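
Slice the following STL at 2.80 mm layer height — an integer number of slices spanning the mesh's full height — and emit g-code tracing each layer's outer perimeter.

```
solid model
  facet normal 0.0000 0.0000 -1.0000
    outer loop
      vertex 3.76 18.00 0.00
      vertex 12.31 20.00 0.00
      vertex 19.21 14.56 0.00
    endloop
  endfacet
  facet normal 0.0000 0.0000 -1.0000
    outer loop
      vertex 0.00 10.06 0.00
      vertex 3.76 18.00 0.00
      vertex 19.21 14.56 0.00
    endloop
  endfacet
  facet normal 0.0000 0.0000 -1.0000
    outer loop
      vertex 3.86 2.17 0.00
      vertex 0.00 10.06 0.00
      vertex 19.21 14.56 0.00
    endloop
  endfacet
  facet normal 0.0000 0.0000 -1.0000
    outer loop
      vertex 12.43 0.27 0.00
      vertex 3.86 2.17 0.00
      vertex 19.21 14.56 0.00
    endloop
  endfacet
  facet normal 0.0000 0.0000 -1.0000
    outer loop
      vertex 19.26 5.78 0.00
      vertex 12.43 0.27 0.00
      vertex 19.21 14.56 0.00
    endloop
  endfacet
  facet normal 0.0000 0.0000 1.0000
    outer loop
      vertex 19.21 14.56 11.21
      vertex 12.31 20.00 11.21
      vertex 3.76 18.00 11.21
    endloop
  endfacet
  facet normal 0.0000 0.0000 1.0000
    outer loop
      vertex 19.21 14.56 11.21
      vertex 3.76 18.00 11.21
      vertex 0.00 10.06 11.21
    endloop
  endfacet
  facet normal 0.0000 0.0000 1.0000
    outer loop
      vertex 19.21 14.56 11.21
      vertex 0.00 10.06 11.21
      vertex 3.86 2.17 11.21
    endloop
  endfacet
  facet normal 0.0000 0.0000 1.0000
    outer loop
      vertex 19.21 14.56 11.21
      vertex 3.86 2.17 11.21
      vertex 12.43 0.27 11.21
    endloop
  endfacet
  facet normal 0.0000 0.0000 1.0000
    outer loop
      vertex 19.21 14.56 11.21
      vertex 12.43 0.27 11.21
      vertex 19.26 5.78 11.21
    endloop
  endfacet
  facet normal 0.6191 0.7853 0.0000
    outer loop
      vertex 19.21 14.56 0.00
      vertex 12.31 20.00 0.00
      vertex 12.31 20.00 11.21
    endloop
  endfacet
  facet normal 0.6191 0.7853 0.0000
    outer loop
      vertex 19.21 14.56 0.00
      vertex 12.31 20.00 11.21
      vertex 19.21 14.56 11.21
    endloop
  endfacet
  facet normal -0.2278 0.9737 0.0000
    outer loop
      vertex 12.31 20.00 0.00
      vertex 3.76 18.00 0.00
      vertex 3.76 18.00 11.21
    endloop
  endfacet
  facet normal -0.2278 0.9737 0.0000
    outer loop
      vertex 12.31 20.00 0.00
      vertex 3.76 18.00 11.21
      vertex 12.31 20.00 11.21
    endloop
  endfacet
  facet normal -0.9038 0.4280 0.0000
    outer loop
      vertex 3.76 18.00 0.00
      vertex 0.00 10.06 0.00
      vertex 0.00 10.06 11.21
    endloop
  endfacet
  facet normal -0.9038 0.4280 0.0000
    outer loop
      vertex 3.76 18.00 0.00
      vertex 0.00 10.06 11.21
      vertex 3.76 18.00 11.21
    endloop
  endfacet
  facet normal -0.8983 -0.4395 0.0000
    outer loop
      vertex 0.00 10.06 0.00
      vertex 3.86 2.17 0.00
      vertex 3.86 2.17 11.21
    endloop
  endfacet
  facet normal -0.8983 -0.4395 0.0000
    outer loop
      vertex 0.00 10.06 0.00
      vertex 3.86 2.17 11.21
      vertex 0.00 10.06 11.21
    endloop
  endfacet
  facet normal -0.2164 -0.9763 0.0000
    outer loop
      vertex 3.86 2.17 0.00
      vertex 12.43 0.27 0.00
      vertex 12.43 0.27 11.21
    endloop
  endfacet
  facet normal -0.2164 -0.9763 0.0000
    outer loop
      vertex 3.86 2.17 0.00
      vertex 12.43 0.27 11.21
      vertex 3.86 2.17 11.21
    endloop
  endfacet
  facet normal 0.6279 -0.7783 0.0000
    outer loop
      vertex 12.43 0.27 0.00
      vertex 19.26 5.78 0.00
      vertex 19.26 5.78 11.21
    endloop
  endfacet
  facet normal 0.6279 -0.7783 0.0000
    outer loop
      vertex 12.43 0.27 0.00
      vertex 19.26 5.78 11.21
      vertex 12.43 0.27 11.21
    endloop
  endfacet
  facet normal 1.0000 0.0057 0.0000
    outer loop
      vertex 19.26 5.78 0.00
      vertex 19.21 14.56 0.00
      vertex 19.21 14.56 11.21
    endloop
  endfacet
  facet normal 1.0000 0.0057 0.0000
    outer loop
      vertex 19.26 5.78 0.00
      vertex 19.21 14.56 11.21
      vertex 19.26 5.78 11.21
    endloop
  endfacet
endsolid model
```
; perimeter-only toolpath
G21 ; units = mm
G90 ; absolute positioning
G28 ; home
; layer 1
G0 Z2.80
G0 X19.21 Y14.56
G1 X12.31 Y20.00
G1 X3.76 Y18.00
G1 X0.00 Y10.06
G1 X3.86 Y2.17
G1 X12.43 Y0.27
G1 X19.26 Y5.78
G1 X19.21 Y14.56
; layer 2
G0 Z5.61
G0 X19.21 Y14.56
G1 X12.31 Y20.00
G1 X3.76 Y18.00
G1 X0.00 Y10.06
G1 X3.86 Y2.17
G1 X12.43 Y0.27
G1 X19.26 Y5.78
G1 X19.21 Y14.56
; layer 3
G0 Z8.41
G0 X19.21 Y14.56
G1 X12.31 Y20.00
G1 X3.76 Y18.00
G1 X0.00 Y10.06
G1 X3.86 Y2.17
G1 X12.43 Y0.27
G1 X19.26 Y5.78
G1 X19.21 Y14.56
; layer 4
G0 Z11.21
G0 X19.21 Y14.56
G1 X12.31 Y20.00
G1 X3.76 Y18.00
G1 X0.00 Y10.06
G1 X3.86 Y2.17
G1 X12.43 Y0.27
G1 X19.26 Y5.78
G1 X19.21 Y14.56
M2 ; end

The solid is a regular 7-sided prism (a cylinder approximated with 7 flat sides), circumscribed radius ≈ 10.1 mm, height ≈ 11.2 mm. Slicing at Δz = 2.80 mm — 4 equal slices spanning the solid's height, so layer i sits at z = i·h/4 — gives 4 non-empty perimeters. Each is a 7-segment closed polygon; G0 lifts to the layer z and rapids to the start vertex, then G1 traces the edges.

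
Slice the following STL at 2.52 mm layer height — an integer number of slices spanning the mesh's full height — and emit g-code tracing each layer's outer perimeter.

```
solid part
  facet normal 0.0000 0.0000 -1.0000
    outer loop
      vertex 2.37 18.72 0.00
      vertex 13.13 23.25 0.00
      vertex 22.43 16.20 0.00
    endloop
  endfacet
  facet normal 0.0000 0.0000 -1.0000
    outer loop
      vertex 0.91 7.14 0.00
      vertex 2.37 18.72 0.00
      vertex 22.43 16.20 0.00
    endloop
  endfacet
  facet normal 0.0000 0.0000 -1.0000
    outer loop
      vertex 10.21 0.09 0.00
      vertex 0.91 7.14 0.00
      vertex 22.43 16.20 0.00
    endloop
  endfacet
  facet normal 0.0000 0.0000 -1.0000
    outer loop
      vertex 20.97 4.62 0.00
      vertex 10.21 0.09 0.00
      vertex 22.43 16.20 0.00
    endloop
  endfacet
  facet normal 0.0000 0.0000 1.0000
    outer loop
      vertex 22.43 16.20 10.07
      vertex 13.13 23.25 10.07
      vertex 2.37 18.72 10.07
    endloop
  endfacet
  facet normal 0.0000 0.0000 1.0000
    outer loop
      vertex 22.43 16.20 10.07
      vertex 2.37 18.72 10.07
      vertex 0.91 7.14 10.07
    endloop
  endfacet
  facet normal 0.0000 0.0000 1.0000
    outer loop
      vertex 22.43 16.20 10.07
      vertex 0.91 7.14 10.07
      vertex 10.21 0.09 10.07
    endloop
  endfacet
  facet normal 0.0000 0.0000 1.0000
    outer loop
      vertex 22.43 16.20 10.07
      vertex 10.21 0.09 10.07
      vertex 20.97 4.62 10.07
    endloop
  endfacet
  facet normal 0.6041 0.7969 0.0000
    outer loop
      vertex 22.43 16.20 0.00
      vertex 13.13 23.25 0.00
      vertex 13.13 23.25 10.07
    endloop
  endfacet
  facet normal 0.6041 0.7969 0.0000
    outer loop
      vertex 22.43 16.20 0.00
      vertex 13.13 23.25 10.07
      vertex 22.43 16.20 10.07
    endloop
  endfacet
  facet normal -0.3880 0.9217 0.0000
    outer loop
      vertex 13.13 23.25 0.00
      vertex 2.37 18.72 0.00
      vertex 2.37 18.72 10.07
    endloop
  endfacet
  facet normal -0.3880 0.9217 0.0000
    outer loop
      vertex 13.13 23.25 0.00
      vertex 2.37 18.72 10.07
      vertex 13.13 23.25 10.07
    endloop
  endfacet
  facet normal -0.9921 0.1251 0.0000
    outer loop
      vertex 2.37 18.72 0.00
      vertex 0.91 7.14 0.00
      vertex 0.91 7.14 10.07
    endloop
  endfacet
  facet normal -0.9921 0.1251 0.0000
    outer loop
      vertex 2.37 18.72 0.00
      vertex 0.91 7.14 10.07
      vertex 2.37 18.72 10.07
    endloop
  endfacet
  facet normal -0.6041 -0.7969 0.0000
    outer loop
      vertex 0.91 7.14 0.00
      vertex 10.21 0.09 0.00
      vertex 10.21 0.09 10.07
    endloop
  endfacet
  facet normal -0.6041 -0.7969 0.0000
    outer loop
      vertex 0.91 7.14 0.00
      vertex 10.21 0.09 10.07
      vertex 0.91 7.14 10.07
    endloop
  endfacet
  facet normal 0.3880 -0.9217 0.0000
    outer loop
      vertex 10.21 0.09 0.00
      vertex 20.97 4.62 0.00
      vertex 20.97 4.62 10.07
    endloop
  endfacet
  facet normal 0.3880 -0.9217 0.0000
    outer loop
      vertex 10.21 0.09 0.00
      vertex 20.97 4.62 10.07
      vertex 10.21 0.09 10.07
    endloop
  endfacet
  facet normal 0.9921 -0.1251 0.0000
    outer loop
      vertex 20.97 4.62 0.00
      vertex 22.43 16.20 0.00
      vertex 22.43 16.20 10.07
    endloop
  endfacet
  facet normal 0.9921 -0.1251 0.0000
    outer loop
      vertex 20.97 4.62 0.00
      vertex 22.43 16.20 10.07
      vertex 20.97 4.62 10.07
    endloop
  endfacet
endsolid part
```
; perimeter-only toolpath
G21 ; units = mm
G90 ; absolute positioning
G28 ; home
; layer 1
G0 Z2.52
G0 X22.43 Y16.20
G1 X13.13 Y23.25
G1 X2.37 Y18.72
G1 X0.91 Y7.14
G1 X10.21 Y0.09
G1 X20.97 Y4.62
G1 X22.43 Y16.20
; layer 2
G0 Z5.04
G0 X22.43 Y16.20
G1 X13.13 Y23.25
G1 X2.37 Y18.72
G1 X0.91 Y7.14
G1 X10.21 Y0.09
G1 X20.97 Y4.62
G1 X22.43 Y16.20
; layer 3
G0 Z7.55
G0 X22.43 Y16.20
G1 X13.13 Y23.25
G1 X2.37 Y18.72
G1 X0.91 Y7.14
G1 X10.21 Y0.09
G1 X20.97 Y4.62
G1 X22.43 Y16.20
; layer 4
G0 Z10.07
G0 X22.43 Y16.20
G1 X13.13 Y23.25
G1 X2.37 Y18.72
G1 X0.91 Y7.14
G1 X10.21 Y0.09
G1 X20.97 Y4.62
G1 X22.43 Y16.20
M2 ; end

The solid is a regular 6-sided prism (a cylinder approximated with 6 flat sides), circumscribed radius ≈ 11.7 mm, height ≈ 10.1 mm. Slicing at Δz = 2.52 mm — 4 equal slices spanning the solid's height, so layer i sits at z = i·h/4 — gives 4 non-empty perimeters. Each is a 6-segment closed polygon; G0 lifts to the layer z and rapids to the start vertex, then G1 traces the edges.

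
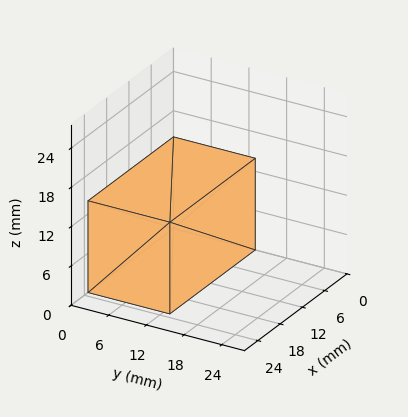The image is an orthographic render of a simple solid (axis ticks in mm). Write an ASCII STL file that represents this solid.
Reading the render: the shape is a rectangular box, roughly 23 × 13 mm footprint and 14 mm tall (dimensions read to the nearest mm from the axis ticks). For the STL, each face is triangulated and given an outward normal.

solid part
  facet normal 0.0000 0.0000 -1.0000
    outer loop
      vertex 23.000 13.000 0.000
      vertex 23.000 0.000 0.000
      vertex 0.000 0.000 0.000
    endloop
  endfacet
  facet normal 0.0000 0.0000 -1.0000
    outer loop
      vertex 0.000 13.000 0.000
      vertex 23.000 13.000 0.000
      vertex 0.000 0.000 0.000
    endloop
  endfacet
  facet normal 0.0000 0.0000 1.0000
    outer loop
      vertex 0.000 0.000 14.000
      vertex 23.000 0.000 14.000
      vertex 23.000 13.000 14.000
    endloop
  endfacet
  facet normal 0.0000 0.0000 1.0000
    outer loop
      vertex 0.000 0.000 14.000
      vertex 23.000 13.000 14.000
      vertex 0.000 13.000 14.000
    endloop
  endfacet
  facet normal 0.0000 -1.0000 0.0000
    outer loop
      vertex 0.000 0.000 0.000
      vertex 23.000 0.000 0.000
      vertex 23.000 0.000 14.000
    endloop
  endfacet
  facet normal 0.0000 -1.0000 0.0000
    outer loop
      vertex 0.000 0.000 0.000
      vertex 23.000 0.000 14.000
      vertex 0.000 0.000 14.000
    endloop
  endfacet
  facet normal 0.0000 1.0000 0.0000
    outer loop
      vertex 23.000 13.000 14.000
      vertex 23.000 13.000 0.000
      vertex 0.000 13.000 0.000
    endloop
  endfacet
  facet normal 0.0000 1.0000 0.0000
    outer loop
      vertex 0.000 13.000 14.000
      vertex 23.000 13.000 14.000
      vertex 0.000 13.000 0.000
    endloop
  endfacet
  facet normal -1.0000 0.0000 0.0000
    outer loop
      vertex 0.000 13.000 14.000
      vertex 0.000 13.000 0.000
      vertex 0.000 0.000 0.000
    endloop
  endfacet
  facet normal -1.0000 0.0000 0.0000
    outer loop
      vertex 0.000 0.000 14.000
      vertex 0.000 13.000 14.000
      vertex 0.000 0.000 0.000
    endloop
  endfacet
  facet normal 1.0000 0.0000 0.0000
    outer loop
      vertex 23.000 0.000 0.000
      vertex 23.000 13.000 0.000
      vertex 23.000 13.000 14.000
    endloop
  endfacet
  facet normal 1.0000 0.0000 0.0000
    outer loop
      vertex 23.000 0.000 0.000
      vertex 23.000 13.000 14.000
      vertex 23.000 0.000 14.000
    endloop
  endfacet
endsolid part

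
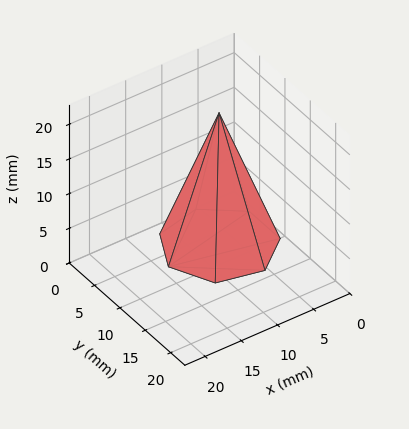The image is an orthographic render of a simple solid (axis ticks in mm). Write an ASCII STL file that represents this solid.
Reading the render: the shape is a regular 7-sided pyramid, base circumscribed radius ≈ 7 mm, apex at z ≈ 19 mm (dimensions read to the nearest mm from the axis ticks). For the STL, each face is triangulated and given an outward normal.

solid part
  facet normal 0.0000 0.0000 -1.0000
    outer loop
      vertex 5.44 13.82 0.00
      vertex 11.36 12.47 0.00
      vertex 14.00 7.00 0.00
    endloop
  endfacet
  facet normal 0.0000 0.0000 -1.0000
    outer loop
      vertex 0.69 10.04 0.00
      vertex 5.44 13.82 0.00
      vertex 14.00 7.00 0.00
    endloop
  endfacet
  facet normal 0.0000 0.0000 -1.0000
    outer loop
      vertex 0.69 3.96 0.00
      vertex 0.69 10.04 0.00
      vertex 14.00 7.00 0.00
    endloop
  endfacet
  facet normal 0.0000 0.0000 -1.0000
    outer loop
      vertex 5.44 0.18 0.00
      vertex 0.69 3.96 0.00
      vertex 14.00 7.00 0.00
    endloop
  endfacet
  facet normal 0.0000 0.0000 -1.0000
    outer loop
      vertex 11.36 1.53 0.00
      vertex 5.44 0.18 0.00
      vertex 14.00 7.00 0.00
    endloop
  endfacet
  facet normal 0.8548 0.4125 0.3149
    outer loop
      vertex 14.00 7.00 0.00
      vertex 11.36 12.47 0.00
      vertex 7.00 7.00 19.00
    endloop
  endfacet
  facet normal 0.2110 0.9254 0.3148
    outer loop
      vertex 11.36 12.47 0.00
      vertex 5.44 13.82 0.00
      vertex 7.00 7.00 19.00
    endloop
  endfacet
  facet normal -0.5910 0.7426 0.3151
    outer loop
      vertex 5.44 13.82 0.00
      vertex 0.69 10.04 0.00
      vertex 7.00 7.00 19.00
    endloop
  endfacet
  facet normal -0.9490 0.0000 0.3152
    outer loop
      vertex 0.69 10.04 0.00
      vertex 0.69 3.96 0.00
      vertex 7.00 7.00 19.00
    endloop
  endfacet
  facet normal -0.5910 -0.7426 0.3151
    outer loop
      vertex 0.69 3.96 0.00
      vertex 5.44 0.18 0.00
      vertex 7.00 7.00 19.00
    endloop
  endfacet
  facet normal 0.2110 -0.9254 0.3148
    outer loop
      vertex 5.44 0.18 0.00
      vertex 11.36 1.53 0.00
      vertex 7.00 7.00 19.00
    endloop
  endfacet
  facet normal 0.8548 -0.4125 0.3149
    outer loop
      vertex 11.36 1.53 0.00
      vertex 14.00 7.00 0.00
      vertex 7.00 7.00 19.00
    endloop
  endfacet
endsolid part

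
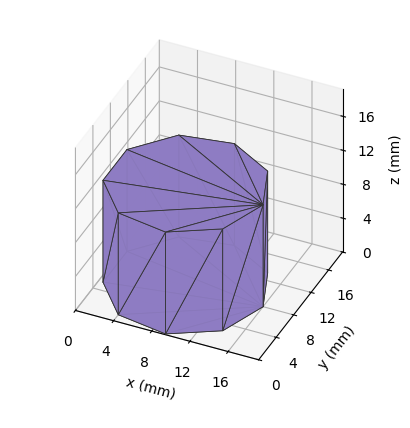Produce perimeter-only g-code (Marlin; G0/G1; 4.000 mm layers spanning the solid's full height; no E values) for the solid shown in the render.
Reading the render: the shape is a regular 9-sided prism (a cylinder approximated with 9 flat sides), circumscribed radius ≈ 8 mm, height ≈ 12 mm (dimensions read to the nearest mm from the axis ticks). For the g-code, the solid's height is divided into equal slices at the stated Δz and each level perimeter traced with G1 moves after a G0 lift.

; perimeter-only toolpath
G21 ; units = mm
G90 ; absolute positioning
G28 ; home
; layer 1
G0 Z4.000
G0 X16.000 Y8.000
G1 X14.128 Y13.142
G1 X9.389 Y15.878
G1 X4.000 Y14.928
G1 X0.482 Y10.736
G1 X0.482 Y5.264
G1 X4.000 Y1.072
G1 X9.389 Y0.122
G1 X14.128 Y2.858
G1 X16.000 Y8.000
; layer 2
G0 Z8.000
G0 X16.000 Y8.000
G1 X14.128 Y13.142
G1 X9.389 Y15.878
G1 X4.000 Y14.928
G1 X0.482 Y10.736
G1 X0.482 Y5.264
G1 X4.000 Y1.072
G1 X9.389 Y0.122
G1 X14.128 Y2.858
G1 X16.000 Y8.000
; layer 3
G0 Z12.000
G0 X16.000 Y8.000
G1 X14.128 Y13.142
G1 X9.389 Y15.878
G1 X4.000 Y14.928
G1 X0.482 Y10.736
G1 X0.482 Y5.264
G1 X4.000 Y1.072
G1 X9.389 Y0.122
G1 X14.128 Y2.858
G1 X16.000 Y8.000
M2 ; end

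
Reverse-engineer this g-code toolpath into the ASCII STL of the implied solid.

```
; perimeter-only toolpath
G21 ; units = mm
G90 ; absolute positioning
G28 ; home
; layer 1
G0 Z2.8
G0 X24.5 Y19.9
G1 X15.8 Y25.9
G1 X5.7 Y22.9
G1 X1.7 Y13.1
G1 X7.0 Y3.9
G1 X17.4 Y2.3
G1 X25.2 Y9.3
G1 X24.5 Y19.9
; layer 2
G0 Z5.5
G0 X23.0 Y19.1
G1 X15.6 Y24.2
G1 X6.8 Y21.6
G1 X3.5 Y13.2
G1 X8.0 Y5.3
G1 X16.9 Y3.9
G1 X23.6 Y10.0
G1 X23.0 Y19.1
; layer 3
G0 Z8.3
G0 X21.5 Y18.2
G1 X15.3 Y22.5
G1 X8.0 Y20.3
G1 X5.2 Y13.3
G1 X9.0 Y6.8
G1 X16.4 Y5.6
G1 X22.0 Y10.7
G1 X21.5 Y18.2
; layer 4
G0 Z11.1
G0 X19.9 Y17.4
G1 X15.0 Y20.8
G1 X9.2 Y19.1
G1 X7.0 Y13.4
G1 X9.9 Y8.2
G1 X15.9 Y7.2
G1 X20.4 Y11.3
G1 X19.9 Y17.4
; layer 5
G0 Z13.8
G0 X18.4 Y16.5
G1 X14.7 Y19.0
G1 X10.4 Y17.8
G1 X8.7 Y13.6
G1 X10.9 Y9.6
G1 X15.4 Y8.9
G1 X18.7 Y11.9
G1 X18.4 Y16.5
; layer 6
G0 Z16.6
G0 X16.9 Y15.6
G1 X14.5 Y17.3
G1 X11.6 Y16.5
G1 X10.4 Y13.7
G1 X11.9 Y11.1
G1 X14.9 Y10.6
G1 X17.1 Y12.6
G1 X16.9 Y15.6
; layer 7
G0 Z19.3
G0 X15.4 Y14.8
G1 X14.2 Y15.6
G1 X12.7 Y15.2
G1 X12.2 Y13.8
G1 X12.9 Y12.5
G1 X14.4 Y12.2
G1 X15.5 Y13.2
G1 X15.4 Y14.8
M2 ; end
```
solid part
  facet normal 0.0000 0.0000 -1.0000
    outer loop
      vertex 4.5 24.2 0.0
      vertex 16.1 27.6 0.0
      vertex 26.0 20.8 0.0
    endloop
  endfacet
  facet normal 0.0000 0.0000 -1.0000
    outer loop
      vertex 0.0 13.0 0.0
      vertex 4.5 24.2 0.0
      vertex 26.0 20.8 0.0
    endloop
  endfacet
  facet normal 0.0000 0.0000 -1.0000
    outer loop
      vertex 6.0 2.5 0.0
      vertex 0.0 13.0 0.0
      vertex 26.0 20.8 0.0
    endloop
  endfacet
  facet normal 0.0000 0.0000 -1.0000
    outer loop
      vertex 17.9 0.6 0.0
      vertex 6.0 2.5 0.0
      vertex 26.0 20.8 0.0
    endloop
  endfacet
  facet normal 0.0000 0.0000 -1.0000
    outer loop
      vertex 26.8 8.7 0.0
      vertex 17.9 0.6 0.0
      vertex 26.0 20.8 0.0
    endloop
  endfacet
  facet normal 0.4924 0.7169 0.4935
    outer loop
      vertex 26.0 20.8 0.0
      vertex 16.1 27.6 0.0
      vertex 13.9 13.9 22.1
    endloop
  endfacet
  facet normal -0.2447 0.8348 0.4932
    outer loop
      vertex 16.1 27.6 0.0
      vertex 4.5 24.2 0.0
      vertex 13.9 13.9 22.1
    endloop
  endfacet
  facet normal -0.8067 0.3241 0.4942
    outer loop
      vertex 4.5 24.2 0.0
      vertex 0.0 13.0 0.0
      vertex 13.9 13.9 22.1
    endloop
  endfacet
  facet normal -0.7555 -0.4317 0.4928
    outer loop
      vertex 0.0 13.0 0.0
      vertex 6.0 2.5 0.0
      vertex 13.9 13.9 22.1
    endloop
  endfacet
  facet normal -0.1372 -0.8595 0.4924
    outer loop
      vertex 6.0 2.5 0.0
      vertex 17.9 0.6 0.0
      vertex 13.9 13.9 22.1
    endloop
  endfacet
  facet normal 0.5855 -0.6434 0.4932
    outer loop
      vertex 17.9 0.6 0.0
      vertex 26.8 8.7 0.0
      vertex 13.9 13.9 22.1
    endloop
  endfacet
  facet normal 0.8680 0.0574 0.4932
    outer loop
      vertex 26.8 8.7 0.0
      vertex 26.0 20.8 0.0
      vertex 13.9 13.9 22.1
    endloop
  endfacet
endsolid part

The G0 Z moves step by Δz≈2.8 mm. The G1 loops shrink linearly with z, so the solid tapers from its base footprint up to z≈22.1. Closing with a flat bottom cap and the tapered top and triangulating gives 12 facets — a regular 7-sided pyramid, base circumscribed radius ≈ 13.9 mm, apex at z ≈ 22.1 mm.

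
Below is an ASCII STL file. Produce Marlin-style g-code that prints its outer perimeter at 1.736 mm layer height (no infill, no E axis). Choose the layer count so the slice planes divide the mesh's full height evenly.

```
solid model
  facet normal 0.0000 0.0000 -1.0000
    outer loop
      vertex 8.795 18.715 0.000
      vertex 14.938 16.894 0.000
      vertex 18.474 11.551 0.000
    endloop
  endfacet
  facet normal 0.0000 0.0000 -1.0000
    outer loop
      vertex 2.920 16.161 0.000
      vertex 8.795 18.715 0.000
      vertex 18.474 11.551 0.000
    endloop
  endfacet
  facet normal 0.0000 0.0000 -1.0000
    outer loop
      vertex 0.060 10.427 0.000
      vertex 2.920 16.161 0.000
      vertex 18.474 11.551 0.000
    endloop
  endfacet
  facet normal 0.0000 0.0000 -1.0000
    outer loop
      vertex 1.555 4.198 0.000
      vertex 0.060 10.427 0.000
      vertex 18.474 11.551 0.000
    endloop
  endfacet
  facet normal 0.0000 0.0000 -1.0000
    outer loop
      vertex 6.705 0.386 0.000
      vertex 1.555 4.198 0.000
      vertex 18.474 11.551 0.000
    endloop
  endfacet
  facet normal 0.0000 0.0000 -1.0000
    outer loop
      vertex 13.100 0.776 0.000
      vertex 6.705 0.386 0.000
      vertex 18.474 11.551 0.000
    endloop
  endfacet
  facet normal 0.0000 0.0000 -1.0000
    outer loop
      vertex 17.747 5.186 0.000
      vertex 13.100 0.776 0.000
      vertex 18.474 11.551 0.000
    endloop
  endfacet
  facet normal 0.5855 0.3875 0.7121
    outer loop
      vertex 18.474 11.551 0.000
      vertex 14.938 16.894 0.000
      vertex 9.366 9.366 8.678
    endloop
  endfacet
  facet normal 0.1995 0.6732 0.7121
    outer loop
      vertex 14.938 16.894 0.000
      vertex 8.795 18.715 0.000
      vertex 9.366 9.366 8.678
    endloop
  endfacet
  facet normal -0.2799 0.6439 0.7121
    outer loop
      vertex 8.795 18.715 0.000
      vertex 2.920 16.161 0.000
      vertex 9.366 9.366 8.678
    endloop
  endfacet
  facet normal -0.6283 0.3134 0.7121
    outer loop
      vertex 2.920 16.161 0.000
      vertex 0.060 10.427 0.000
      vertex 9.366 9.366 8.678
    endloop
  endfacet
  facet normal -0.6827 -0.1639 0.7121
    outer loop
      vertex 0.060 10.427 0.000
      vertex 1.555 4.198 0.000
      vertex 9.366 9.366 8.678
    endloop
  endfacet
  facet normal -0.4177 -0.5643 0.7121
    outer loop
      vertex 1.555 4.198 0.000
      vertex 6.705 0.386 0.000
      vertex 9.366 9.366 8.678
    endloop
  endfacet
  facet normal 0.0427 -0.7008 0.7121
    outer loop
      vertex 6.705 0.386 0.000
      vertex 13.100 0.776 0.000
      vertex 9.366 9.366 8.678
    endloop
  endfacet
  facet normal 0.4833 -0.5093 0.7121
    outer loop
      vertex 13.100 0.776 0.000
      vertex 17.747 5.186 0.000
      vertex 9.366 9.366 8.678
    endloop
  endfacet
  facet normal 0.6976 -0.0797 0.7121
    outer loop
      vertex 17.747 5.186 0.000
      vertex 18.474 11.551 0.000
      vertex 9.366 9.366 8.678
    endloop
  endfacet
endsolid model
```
; perimeter-only toolpath
G21 ; units = mm
G90 ; absolute positioning
G28 ; home
; layer 1
G0 Z1.736
G0 X16.652 Y11.114
G1 X13.824 Y15.388
G1 X8.909 Y16.845
G1 X4.209 Y14.802
G1 X1.921 Y10.215
G1 X3.117 Y5.232
G1 X7.237 Y2.182
G1 X12.353 Y2.494
G1 X16.071 Y6.022
G1 X16.652 Y11.114
; layer 2
G0 Z3.471
G0 X14.831 Y10.677
G1 X12.709 Y13.883
G1 X9.023 Y14.975
G1 X5.498 Y13.443
G1 X3.782 Y10.003
G1 X4.679 Y6.265
G1 X7.769 Y3.978
G1 X11.606 Y4.212
G1 X14.395 Y6.858
G1 X14.831 Y10.677
; layer 3
G0 Z5.207
G0 X13.009 Y10.240
G1 X11.595 Y12.377
G1 X9.138 Y13.106
G1 X6.788 Y12.084
G1 X5.644 Y9.790
G1 X6.242 Y7.299
G1 X8.302 Y5.774
G1 X10.860 Y5.930
G1 X12.718 Y7.694
G1 X13.009 Y10.240
; layer 4
G0 Z6.942
G0 X11.188 Y9.803
G1 X10.480 Y10.872
G1 X9.252 Y11.236
G1 X8.077 Y10.725
G1 X7.505 Y9.578
G1 X7.804 Y8.332
G1 X8.834 Y7.570
G1 X10.113 Y7.648
G1 X11.042 Y8.530
G1 X11.188 Y9.803
M2 ; end

The solid is a regular 9-sided pyramid, base circumscribed radius ≈ 9.37 mm, apex at z ≈ 8.68 mm. Slicing at Δz = 1.736 mm — 5 equal slices spanning the solid's height, so layer i sits at z = i·h/5 — gives 4 non-empty perimeters. Each is a 9-segment closed polygon; G0 lifts to the layer z and rapids to the start vertex, then G1 traces the edges. The cross-section shrinks linearly with z (the slice at the apex is degenerate and omitted).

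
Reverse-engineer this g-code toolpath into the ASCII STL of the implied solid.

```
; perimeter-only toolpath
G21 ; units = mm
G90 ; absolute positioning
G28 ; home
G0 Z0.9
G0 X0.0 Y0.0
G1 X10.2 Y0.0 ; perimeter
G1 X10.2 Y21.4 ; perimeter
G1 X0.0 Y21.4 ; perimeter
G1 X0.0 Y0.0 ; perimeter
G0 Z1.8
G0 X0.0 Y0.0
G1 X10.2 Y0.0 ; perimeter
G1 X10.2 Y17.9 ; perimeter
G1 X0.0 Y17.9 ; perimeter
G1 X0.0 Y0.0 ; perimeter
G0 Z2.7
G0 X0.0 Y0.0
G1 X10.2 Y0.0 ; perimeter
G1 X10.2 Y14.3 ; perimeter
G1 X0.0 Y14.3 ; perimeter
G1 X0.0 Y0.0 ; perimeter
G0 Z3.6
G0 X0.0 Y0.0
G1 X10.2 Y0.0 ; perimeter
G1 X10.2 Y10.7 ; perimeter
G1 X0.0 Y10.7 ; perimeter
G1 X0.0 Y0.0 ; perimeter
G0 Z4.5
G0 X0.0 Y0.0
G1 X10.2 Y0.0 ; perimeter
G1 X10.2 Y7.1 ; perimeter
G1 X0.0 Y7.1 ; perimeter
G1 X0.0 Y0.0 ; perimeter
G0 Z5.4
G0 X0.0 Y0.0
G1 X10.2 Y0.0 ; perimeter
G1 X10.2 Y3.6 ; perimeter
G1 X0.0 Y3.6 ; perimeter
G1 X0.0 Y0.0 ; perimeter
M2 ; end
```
solid part
  facet normal 0.0000 0.0000 -1.0000
    outer loop
      vertex 10.2 25.0 0.0
      vertex 10.2 0.0 0.0
      vertex 0.0 0.0 0.0
    endloop
  endfacet
  facet normal 0.0000 0.0000 -1.0000
    outer loop
      vertex 0.0 25.0 0.0
      vertex 10.2 25.0 0.0
      vertex 0.0 0.0 0.0
    endloop
  endfacet
  facet normal 0.0000 -1.0000 0.0000
    outer loop
      vertex 0.0 0.0 0.0
      vertex 10.2 0.0 0.0
      vertex 10.2 0.0 6.3
    endloop
  endfacet
  facet normal 0.0000 -1.0000 0.0000
    outer loop
      vertex 0.0 0.0 0.0
      vertex 10.2 0.0 6.3
      vertex 0.0 0.0 6.3
    endloop
  endfacet
  facet normal 0.0000 0.2444 0.9697
    outer loop
      vertex 0.0 0.0 6.3
      vertex 10.2 0.0 6.3
      vertex 10.2 25.0 0.0
    endloop
  endfacet
  facet normal 0.0000 0.2444 0.9697
    outer loop
      vertex 0.0 0.0 6.3
      vertex 10.2 25.0 0.0
      vertex 0.0 25.0 0.0
    endloop
  endfacet
  facet normal -1.0000 0.0000 0.0000
    outer loop
      vertex 0.0 0.0 6.3
      vertex 0.0 25.0 0.0
      vertex 0.0 0.0 0.0
    endloop
  endfacet
  facet normal 1.0000 0.0000 0.0000
    outer loop
      vertex 10.2 0.0 0.0
      vertex 10.2 25.0 0.0
      vertex 10.2 0.0 6.3
    endloop
  endfacet
endsolid part

The G0 Z moves step by Δz≈0.9 mm. The G1 loops shrink linearly with z, so the solid tapers from its base footprint up to z≈6.3. Closing with a flat bottom cap and the tapered top and triangulating gives 8 facets — a wedge (ramp): 10.2 × 25 mm base, rising to 6.3 mm along the y=0 edge and sloping linearly to z=0 at y=25.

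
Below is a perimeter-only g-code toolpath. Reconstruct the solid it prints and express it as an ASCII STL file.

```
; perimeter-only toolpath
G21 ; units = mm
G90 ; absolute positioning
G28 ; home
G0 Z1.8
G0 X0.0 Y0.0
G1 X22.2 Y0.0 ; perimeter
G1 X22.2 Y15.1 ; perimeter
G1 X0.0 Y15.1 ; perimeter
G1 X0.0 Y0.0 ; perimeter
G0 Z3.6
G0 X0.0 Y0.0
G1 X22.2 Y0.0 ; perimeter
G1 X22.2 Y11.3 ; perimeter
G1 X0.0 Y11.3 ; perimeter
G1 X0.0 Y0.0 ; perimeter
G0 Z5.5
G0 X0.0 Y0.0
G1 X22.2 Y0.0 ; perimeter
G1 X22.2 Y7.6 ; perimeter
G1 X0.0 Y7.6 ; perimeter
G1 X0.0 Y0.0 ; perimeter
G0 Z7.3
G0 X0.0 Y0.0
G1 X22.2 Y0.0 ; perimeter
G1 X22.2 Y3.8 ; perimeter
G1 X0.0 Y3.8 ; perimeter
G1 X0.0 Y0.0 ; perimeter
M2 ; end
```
solid part
  facet normal 0.0000 0.0000 -1.0000
    outer loop
      vertex 22.2 18.9 0.0
      vertex 22.2 0.0 0.0
      vertex 0.0 0.0 0.0
    endloop
  endfacet
  facet normal 0.0000 0.0000 -1.0000
    outer loop
      vertex 0.0 18.9 0.0
      vertex 22.2 18.9 0.0
      vertex 0.0 0.0 0.0
    endloop
  endfacet
  facet normal 0.0000 -1.0000 0.0000
    outer loop
      vertex 0.0 0.0 0.0
      vertex 22.2 0.0 0.0
      vertex 22.2 0.0 9.1
    endloop
  endfacet
  facet normal 0.0000 -1.0000 0.0000
    outer loop
      vertex 0.0 0.0 0.0
      vertex 22.2 0.0 9.1
      vertex 0.0 0.0 9.1
    endloop
  endfacet
  facet normal 0.0000 0.4338 0.9010
    outer loop
      vertex 0.0 0.0 9.1
      vertex 22.2 0.0 9.1
      vertex 22.2 18.9 0.0
    endloop
  endfacet
  facet normal 0.0000 0.4338 0.9010
    outer loop
      vertex 0.0 0.0 9.1
      vertex 22.2 18.9 0.0
      vertex 0.0 18.9 0.0
    endloop
  endfacet
  facet normal -1.0000 0.0000 0.0000
    outer loop
      vertex 0.0 0.0 9.1
      vertex 0.0 18.9 0.0
      vertex 0.0 0.0 0.0
    endloop
  endfacet
  facet normal 1.0000 0.0000 0.0000
    outer loop
      vertex 22.2 0.0 0.0
      vertex 22.2 18.9 0.0
      vertex 22.2 0.0 9.1
    endloop
  endfacet
endsolid part

The G0 Z moves step by Δz≈1.8 mm. The G1 loops shrink linearly with z, so the solid tapers from its base footprint up to z≈9.1. Closing with a flat bottom cap and the tapered top and triangulating gives 8 facets — a wedge (ramp): 22.2 × 18.9 mm base, rising to 9.1 mm along the y=0 edge and sloping linearly to z=0 at y=18.9.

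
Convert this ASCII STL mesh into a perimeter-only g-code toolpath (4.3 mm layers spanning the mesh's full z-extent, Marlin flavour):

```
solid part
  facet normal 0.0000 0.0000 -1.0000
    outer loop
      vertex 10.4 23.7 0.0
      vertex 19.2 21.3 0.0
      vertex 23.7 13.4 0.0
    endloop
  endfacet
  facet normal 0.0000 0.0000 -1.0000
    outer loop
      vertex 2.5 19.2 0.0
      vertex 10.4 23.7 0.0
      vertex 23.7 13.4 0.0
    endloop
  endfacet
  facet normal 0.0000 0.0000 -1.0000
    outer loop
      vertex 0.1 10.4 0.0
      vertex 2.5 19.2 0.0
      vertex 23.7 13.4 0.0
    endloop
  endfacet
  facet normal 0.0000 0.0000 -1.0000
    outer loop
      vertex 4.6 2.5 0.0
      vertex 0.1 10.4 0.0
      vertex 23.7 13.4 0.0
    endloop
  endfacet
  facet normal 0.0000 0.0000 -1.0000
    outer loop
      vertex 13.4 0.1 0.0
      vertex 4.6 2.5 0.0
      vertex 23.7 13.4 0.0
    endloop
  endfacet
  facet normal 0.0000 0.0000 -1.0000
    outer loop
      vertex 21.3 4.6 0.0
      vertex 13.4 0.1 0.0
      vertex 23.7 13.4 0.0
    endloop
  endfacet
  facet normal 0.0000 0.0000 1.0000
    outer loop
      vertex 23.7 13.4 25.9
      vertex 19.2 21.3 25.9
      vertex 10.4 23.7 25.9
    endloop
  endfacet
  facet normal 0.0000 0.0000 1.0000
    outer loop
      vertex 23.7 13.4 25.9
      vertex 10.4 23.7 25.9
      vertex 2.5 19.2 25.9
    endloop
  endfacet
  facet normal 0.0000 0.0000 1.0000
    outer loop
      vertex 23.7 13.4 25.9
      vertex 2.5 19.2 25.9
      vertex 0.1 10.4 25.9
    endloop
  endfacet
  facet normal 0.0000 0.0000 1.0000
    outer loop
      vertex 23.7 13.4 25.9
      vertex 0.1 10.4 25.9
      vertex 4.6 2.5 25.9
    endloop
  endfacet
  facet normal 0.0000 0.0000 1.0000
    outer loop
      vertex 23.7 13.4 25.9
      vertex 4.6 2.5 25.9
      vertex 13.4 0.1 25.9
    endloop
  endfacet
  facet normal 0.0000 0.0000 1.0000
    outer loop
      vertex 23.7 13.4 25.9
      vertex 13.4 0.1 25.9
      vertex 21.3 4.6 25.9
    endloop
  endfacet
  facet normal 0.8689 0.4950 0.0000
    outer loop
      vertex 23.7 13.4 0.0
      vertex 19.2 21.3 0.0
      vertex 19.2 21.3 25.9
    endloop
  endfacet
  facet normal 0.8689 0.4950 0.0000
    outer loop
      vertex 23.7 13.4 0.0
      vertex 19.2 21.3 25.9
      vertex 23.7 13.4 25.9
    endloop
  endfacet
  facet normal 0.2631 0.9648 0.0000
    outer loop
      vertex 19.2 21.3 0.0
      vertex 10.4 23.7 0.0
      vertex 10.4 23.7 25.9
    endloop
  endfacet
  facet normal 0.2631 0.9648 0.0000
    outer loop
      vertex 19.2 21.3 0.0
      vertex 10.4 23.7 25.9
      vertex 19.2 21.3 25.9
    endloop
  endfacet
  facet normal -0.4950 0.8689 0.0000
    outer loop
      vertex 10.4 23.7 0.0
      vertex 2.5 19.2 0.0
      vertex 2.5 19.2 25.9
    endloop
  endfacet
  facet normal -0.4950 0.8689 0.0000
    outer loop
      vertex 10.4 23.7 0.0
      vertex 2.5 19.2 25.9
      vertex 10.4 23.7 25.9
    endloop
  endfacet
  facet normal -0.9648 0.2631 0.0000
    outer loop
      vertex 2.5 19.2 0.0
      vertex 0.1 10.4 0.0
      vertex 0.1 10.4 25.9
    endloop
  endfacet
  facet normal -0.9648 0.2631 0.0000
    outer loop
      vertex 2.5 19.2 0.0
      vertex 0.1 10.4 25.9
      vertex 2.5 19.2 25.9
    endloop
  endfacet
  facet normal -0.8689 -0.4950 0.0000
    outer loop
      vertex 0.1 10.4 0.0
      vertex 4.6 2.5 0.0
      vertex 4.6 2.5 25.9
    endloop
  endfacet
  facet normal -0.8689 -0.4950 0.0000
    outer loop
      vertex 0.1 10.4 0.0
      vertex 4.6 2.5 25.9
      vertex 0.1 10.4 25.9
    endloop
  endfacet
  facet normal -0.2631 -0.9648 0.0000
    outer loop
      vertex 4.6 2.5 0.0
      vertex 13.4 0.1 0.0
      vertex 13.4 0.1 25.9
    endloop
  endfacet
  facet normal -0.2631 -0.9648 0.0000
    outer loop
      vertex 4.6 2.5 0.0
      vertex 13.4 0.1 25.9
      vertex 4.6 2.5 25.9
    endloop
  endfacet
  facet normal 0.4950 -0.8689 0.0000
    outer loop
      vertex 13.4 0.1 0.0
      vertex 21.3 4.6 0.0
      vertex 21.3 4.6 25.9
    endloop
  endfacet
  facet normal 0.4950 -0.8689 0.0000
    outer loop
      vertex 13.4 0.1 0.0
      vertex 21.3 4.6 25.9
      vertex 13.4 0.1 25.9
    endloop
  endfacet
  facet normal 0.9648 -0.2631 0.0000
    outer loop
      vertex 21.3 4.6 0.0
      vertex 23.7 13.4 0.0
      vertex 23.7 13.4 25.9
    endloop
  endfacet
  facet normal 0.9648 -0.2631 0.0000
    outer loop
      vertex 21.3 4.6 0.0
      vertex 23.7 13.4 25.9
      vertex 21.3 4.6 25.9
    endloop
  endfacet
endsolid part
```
; perimeter-only toolpath
G21 ; units = mm
G90 ; absolute positioning
G28 ; home
; layer 1
G0 Z4.3
G0 X23.7 Y13.4
G1 X19.2 Y21.3
G1 X10.4 Y23.7
G1 X2.5 Y19.2
G1 X0.1 Y10.4
G1 X4.6 Y2.5
G1 X13.4 Y0.1
G1 X21.3 Y4.6
G1 X23.7 Y13.4
; layer 2
G0 Z8.6
G0 X23.7 Y13.4
G1 X19.2 Y21.3
G1 X10.4 Y23.7
G1 X2.5 Y19.2
G1 X0.1 Y10.4
G1 X4.6 Y2.5
G1 X13.4 Y0.1
G1 X21.3 Y4.6
G1 X23.7 Y13.4
; layer 3
G0 Z12.9
G0 X23.7 Y13.4
G1 X19.2 Y21.3
G1 X10.4 Y23.7
G1 X2.5 Y19.2
G1 X0.1 Y10.4
G1 X4.6 Y2.5
G1 X13.4 Y0.1
G1 X21.3 Y4.6
G1 X23.7 Y13.4
; layer 4
G0 Z17.3
G0 X23.7 Y13.4
G1 X19.2 Y21.3
G1 X10.4 Y23.7
G1 X2.5 Y19.2
G1 X0.1 Y10.4
G1 X4.6 Y2.5
G1 X13.4 Y0.1
G1 X21.3 Y4.6
G1 X23.7 Y13.4
; layer 5
G0 Z21.6
G0 X23.7 Y13.4
G1 X19.2 Y21.3
G1 X10.4 Y23.7
G1 X2.5 Y19.2
G1 X0.1 Y10.4
G1 X4.6 Y2.5
G1 X13.4 Y0.1
G1 X21.3 Y4.6
G1 X23.7 Y13.4
; layer 6
G0 Z25.9
G0 X23.7 Y13.4
G1 X19.2 Y21.3
G1 X10.4 Y23.7
G1 X2.5 Y19.2
G1 X0.1 Y10.4
G1 X4.6 Y2.5
G1 X13.4 Y0.1
G1 X21.3 Y4.6
G1 X23.7 Y13.4
M2 ; end

The solid is a regular 8-sided prism (a cylinder approximated with 8 flat sides), circumscribed radius ≈ 11.9 mm, height ≈ 25.9 mm. Slicing at Δz = 4.3 mm — 6 equal slices spanning the solid's height, so layer i sits at z = i·h/6 — gives 6 non-empty perimeters. Each is a 8-segment closed polygon; G0 lifts to the layer z and rapids to the start vertex, then G1 traces the edges.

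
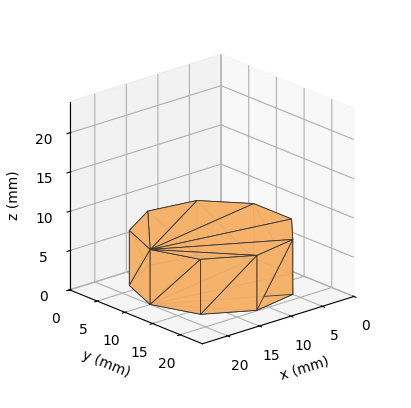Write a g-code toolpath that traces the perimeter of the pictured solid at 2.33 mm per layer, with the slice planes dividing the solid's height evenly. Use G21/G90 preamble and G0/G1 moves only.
Reading the render: the shape is a regular 9-sided prism (a cylinder approximated with 9 flat sides), circumscribed radius ≈ 10 mm, height ≈ 7 mm (dimensions read to the nearest mm from the axis ticks). For the g-code, the solid's height is divided into equal slices at the stated Δz and each level perimeter traced with G1 moves after a G0 lift.

; perimeter-only toolpath
G21 ; units = mm
G90 ; absolute positioning
G28 ; home
; layer 1
G0 Z2.33
G0 X20.00 Y10.00
G1 X17.66 Y16.43
G1 X11.74 Y19.85
G1 X5.00 Y18.66
G1 X0.60 Y13.42
G1 X0.60 Y6.58
G1 X5.00 Y1.34
G1 X11.74 Y0.15
G1 X17.66 Y3.57
G1 X20.00 Y10.00
; layer 2
G0 Z4.67
G0 X20.00 Y10.00
G1 X17.66 Y16.43
G1 X11.74 Y19.85
G1 X5.00 Y18.66
G1 X0.60 Y13.42
G1 X0.60 Y6.58
G1 X5.00 Y1.34
G1 X11.74 Y0.15
G1 X17.66 Y3.57
G1 X20.00 Y10.00
; layer 3
G0 Z7.00
G0 X20.00 Y10.00
G1 X17.66 Y16.43
G1 X11.74 Y19.85
G1 X5.00 Y18.66
G1 X0.60 Y13.42
G1 X0.60 Y6.58
G1 X5.00 Y1.34
G1 X11.74 Y0.15
G1 X17.66 Y3.57
G1 X20.00 Y10.00
M2 ; end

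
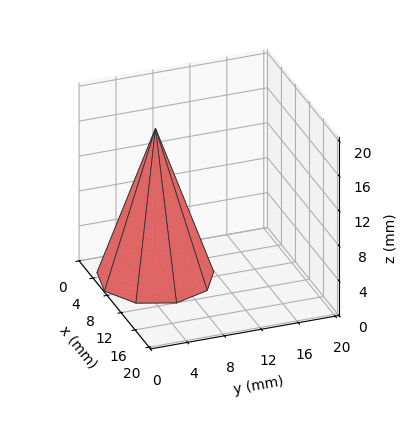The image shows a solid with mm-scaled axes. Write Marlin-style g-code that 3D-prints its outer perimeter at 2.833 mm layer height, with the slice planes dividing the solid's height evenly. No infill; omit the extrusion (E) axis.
Reading the render: the shape is a regular 9-sided pyramid, base circumscribed radius ≈ 6 mm, apex at z ≈ 17 mm (dimensions read to the nearest mm from the axis ticks). For the g-code, the solid's height is divided into equal slices at the stated Δz and each level perimeter traced with G1 moves after a G0 lift.

; perimeter-only toolpath
G21 ; units = mm
G90 ; absolute positioning
G28 ; home
; layer 1
G0 Z2.833
G0 X11.000 Y6.000
G1 X9.830 Y9.214
G1 X6.868 Y10.924
G1 X3.500 Y10.330
G1 X1.302 Y7.710
G1 X1.302 Y4.290
G1 X3.500 Y1.670
G1 X6.868 Y1.076
G1 X9.830 Y2.786
G1 X11.000 Y6.000
; layer 2
G0 Z5.667
G0 X10.000 Y6.000
G1 X9.064 Y8.571
G1 X6.695 Y9.939
G1 X4.000 Y9.464
G1 X2.241 Y7.368
G1 X2.241 Y4.632
G1 X4.000 Y2.536
G1 X6.695 Y2.061
G1 X9.064 Y3.429
G1 X10.000 Y6.000
; layer 3
G0 Z8.500
G0 X9.000 Y6.000
G1 X8.298 Y7.928
G1 X6.521 Y8.954
G1 X4.500 Y8.598
G1 X3.181 Y7.026
G1 X3.181 Y4.974
G1 X4.500 Y3.402
G1 X6.521 Y3.046
G1 X8.298 Y4.072
G1 X9.000 Y6.000
; layer 4
G0 Z11.333
G0 X8.000 Y6.000
G1 X7.532 Y7.286
G1 X6.347 Y7.970
G1 X5.000 Y7.732
G1 X4.121 Y6.684
G1 X4.121 Y5.316
G1 X5.000 Y4.268
G1 X6.347 Y4.030
G1 X7.532 Y4.714
G1 X8.000 Y6.000
; layer 5
G0 Z14.167
G0 X7.000 Y6.000
G1 X6.766 Y6.643
G1 X6.174 Y6.985
G1 X5.500 Y6.866
G1 X5.060 Y6.342
G1 X5.060 Y5.658
G1 X5.500 Y5.134
G1 X6.174 Y5.015
G1 X6.766 Y5.357
G1 X7.000 Y6.000
M2 ; end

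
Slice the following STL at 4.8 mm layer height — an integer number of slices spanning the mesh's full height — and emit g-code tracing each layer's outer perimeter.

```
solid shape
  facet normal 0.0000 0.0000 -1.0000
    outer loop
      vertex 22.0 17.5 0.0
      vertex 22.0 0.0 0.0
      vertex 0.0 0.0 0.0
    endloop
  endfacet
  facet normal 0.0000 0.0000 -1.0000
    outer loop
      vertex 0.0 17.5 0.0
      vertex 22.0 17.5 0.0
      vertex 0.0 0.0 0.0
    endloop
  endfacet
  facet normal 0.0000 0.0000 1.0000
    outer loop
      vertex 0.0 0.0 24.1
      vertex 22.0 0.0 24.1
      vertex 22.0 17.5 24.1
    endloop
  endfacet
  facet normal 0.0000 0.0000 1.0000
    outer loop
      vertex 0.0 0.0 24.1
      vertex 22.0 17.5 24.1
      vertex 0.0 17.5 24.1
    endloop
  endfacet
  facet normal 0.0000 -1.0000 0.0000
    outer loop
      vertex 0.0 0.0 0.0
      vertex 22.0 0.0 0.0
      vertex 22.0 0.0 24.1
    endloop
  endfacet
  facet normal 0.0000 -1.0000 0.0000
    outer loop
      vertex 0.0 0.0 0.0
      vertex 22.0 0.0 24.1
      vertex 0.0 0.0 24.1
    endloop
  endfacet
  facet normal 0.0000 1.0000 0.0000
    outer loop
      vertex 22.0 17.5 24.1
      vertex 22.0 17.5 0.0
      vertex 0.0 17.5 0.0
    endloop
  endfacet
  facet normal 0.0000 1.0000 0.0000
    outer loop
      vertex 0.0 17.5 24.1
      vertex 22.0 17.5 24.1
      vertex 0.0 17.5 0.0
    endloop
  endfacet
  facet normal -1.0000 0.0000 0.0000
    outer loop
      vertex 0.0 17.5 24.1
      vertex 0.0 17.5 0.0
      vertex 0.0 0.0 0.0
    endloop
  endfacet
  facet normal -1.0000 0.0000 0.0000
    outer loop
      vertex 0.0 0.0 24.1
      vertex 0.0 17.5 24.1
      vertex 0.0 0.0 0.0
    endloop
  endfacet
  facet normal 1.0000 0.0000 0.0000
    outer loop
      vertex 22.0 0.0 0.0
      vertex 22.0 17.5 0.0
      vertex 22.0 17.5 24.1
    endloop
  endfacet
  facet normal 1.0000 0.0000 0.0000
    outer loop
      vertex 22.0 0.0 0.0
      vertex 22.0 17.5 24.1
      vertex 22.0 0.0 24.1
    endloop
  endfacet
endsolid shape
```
; perimeter-only toolpath
G21 ; units = mm
G90 ; absolute positioning
G28 ; home
; layer 1
G0 Z4.8
G0 X0.0 Y0.0
G1 X22.0 Y0.0
G1 X22.0 Y17.5
G1 X0.0 Y17.5
G1 X0.0 Y0.0
; layer 2
G0 Z9.6
G0 X0.0 Y0.0
G1 X22.0 Y0.0
G1 X22.0 Y17.5
G1 X0.0 Y17.5
G1 X0.0 Y0.0
; layer 3
G0 Z14.5
G0 X0.0 Y0.0
G1 X22.0 Y0.0
G1 X22.0 Y17.5
G1 X0.0 Y17.5
G1 X0.0 Y0.0
; layer 4
G0 Z19.3
G0 X0.0 Y0.0
G1 X22.0 Y0.0
G1 X22.0 Y17.5
G1 X0.0 Y17.5
G1 X0.0 Y0.0
; layer 5
G0 Z24.1
G0 X0.0 Y0.0
G1 X22.0 Y0.0
G1 X22.0 Y17.5
G1 X0.0 Y17.5
G1 X0.0 Y0.0
M2 ; end

The solid is a rectangular box, roughly 22 × 17.5 mm footprint and 24.1 mm tall. Slicing at Δz = 4.8 mm — 5 equal slices spanning the solid's height, so layer i sits at z = i·h/5 — gives 5 non-empty perimeters. Each is a 4-segment closed polygon; G0 lifts to the layer z and rapids to the start vertex, then G1 traces the edges.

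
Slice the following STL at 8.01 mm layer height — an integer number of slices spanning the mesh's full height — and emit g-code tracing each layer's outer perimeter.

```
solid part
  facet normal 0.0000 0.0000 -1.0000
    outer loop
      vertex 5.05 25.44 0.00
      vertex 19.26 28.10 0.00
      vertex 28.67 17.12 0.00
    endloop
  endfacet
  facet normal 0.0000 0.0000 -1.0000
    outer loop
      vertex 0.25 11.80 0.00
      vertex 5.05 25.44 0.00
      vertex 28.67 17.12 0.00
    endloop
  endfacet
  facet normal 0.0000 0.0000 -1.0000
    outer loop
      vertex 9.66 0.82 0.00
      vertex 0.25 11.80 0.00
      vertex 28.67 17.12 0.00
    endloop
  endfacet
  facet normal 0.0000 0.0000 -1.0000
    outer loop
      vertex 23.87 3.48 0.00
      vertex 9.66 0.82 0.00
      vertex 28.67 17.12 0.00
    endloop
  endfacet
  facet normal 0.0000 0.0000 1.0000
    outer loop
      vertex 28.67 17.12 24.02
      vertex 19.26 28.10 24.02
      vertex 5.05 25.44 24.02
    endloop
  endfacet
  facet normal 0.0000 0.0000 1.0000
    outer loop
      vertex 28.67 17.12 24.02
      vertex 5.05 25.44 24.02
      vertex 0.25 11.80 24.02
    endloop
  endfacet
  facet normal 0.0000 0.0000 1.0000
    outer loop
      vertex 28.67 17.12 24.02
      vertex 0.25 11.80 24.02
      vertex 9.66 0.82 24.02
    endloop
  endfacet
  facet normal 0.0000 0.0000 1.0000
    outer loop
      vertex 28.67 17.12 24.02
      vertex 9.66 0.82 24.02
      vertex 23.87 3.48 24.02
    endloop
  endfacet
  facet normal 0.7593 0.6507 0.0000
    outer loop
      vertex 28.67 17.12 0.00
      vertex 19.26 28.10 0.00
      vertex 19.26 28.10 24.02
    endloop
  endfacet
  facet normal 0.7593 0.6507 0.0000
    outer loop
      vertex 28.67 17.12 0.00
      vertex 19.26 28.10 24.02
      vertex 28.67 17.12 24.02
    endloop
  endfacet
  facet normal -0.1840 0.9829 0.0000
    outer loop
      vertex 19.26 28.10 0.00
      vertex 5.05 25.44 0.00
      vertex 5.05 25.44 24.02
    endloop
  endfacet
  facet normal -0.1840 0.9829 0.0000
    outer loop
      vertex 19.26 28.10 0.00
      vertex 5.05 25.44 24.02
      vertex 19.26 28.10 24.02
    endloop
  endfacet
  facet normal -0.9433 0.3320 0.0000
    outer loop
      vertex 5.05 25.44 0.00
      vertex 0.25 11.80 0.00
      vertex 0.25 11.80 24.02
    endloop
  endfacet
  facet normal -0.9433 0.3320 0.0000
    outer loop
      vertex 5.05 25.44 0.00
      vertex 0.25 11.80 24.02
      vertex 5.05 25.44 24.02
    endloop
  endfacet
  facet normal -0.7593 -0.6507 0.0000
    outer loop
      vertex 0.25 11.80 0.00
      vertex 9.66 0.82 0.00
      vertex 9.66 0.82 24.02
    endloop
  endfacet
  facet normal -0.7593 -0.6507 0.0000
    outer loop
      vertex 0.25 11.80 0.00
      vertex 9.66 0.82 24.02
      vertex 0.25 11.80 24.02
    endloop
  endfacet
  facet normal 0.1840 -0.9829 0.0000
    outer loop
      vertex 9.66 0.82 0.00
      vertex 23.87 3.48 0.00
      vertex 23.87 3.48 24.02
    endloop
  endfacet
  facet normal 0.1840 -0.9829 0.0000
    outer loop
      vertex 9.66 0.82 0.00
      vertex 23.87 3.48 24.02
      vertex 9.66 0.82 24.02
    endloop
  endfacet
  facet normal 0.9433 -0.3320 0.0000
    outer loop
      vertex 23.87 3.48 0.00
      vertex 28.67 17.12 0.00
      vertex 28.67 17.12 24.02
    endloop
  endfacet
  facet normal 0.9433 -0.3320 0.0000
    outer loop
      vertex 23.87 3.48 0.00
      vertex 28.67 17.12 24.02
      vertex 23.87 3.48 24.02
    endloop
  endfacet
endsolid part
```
; perimeter-only toolpath
G21 ; units = mm
G90 ; absolute positioning
G28 ; home
; layer 1
G0 Z8.01
G0 X28.67 Y17.12
G1 X19.26 Y28.10
G1 X5.05 Y25.44
G1 X0.25 Y11.80
G1 X9.66 Y0.82
G1 X23.87 Y3.48
G1 X28.67 Y17.12
; layer 2
G0 Z16.01
G0 X28.67 Y17.12
G1 X19.26 Y28.10
G1 X5.05 Y25.44
G1 X0.25 Y11.80
G1 X9.66 Y0.82
G1 X23.87 Y3.48
G1 X28.67 Y17.12
; layer 3
G0 Z24.02
G0 X28.67 Y17.12
G1 X19.26 Y28.10
G1 X5.05 Y25.44
G1 X0.25 Y11.80
G1 X9.66 Y0.82
G1 X23.87 Y3.48
G1 X28.67 Y17.12
M2 ; end

The solid is a regular 6-sided prism (a cylinder approximated with 6 flat sides), circumscribed radius ≈ 14.5 mm, height ≈ 24 mm. Slicing at Δz = 8.01 mm — 3 equal slices spanning the solid's height, so layer i sits at z = i·h/3 — gives 3 non-empty perimeters. Each is a 6-segment closed polygon; G0 lifts to the layer z and rapids to the start vertex, then G1 traces the edges.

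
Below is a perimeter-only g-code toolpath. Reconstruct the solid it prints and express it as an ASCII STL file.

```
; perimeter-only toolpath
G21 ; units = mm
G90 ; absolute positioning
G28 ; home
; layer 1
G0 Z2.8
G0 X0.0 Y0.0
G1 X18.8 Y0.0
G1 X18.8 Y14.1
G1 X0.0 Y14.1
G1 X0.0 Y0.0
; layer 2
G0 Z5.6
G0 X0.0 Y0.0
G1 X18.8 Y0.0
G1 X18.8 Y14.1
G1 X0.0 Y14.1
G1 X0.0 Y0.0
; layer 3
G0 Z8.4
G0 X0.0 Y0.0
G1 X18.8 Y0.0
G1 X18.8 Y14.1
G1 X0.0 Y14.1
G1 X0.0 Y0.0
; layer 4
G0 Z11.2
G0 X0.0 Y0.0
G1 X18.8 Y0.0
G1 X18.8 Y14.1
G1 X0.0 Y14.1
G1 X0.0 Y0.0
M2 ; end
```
solid part
  facet normal 0.0000 0.0000 -1.0000
    outer loop
      vertex 18.8 14.1 0.0
      vertex 18.8 0.0 0.0
      vertex 0.0 0.0 0.0
    endloop
  endfacet
  facet normal 0.0000 0.0000 -1.0000
    outer loop
      vertex 0.0 14.1 0.0
      vertex 18.8 14.1 0.0
      vertex 0.0 0.0 0.0
    endloop
  endfacet
  facet normal 0.0000 0.0000 1.0000
    outer loop
      vertex 0.0 0.0 11.2
      vertex 18.8 0.0 11.2
      vertex 18.8 14.1 11.2
    endloop
  endfacet
  facet normal 0.0000 0.0000 1.0000
    outer loop
      vertex 0.0 0.0 11.2
      vertex 18.8 14.1 11.2
      vertex 0.0 14.1 11.2
    endloop
  endfacet
  facet normal 0.0000 -1.0000 0.0000
    outer loop
      vertex 0.0 0.0 0.0
      vertex 18.8 0.0 0.0
      vertex 18.8 0.0 11.2
    endloop
  endfacet
  facet normal 0.0000 -1.0000 0.0000
    outer loop
      vertex 0.0 0.0 0.0
      vertex 18.8 0.0 11.2
      vertex 0.0 0.0 11.2
    endloop
  endfacet
  facet normal 0.0000 1.0000 0.0000
    outer loop
      vertex 18.8 14.1 11.2
      vertex 18.8 14.1 0.0
      vertex 0.0 14.1 0.0
    endloop
  endfacet
  facet normal 0.0000 1.0000 0.0000
    outer loop
      vertex 0.0 14.1 11.2
      vertex 18.8 14.1 11.2
      vertex 0.0 14.1 0.0
    endloop
  endfacet
  facet normal -1.0000 0.0000 0.0000
    outer loop
      vertex 0.0 14.1 11.2
      vertex 0.0 14.1 0.0
      vertex 0.0 0.0 0.0
    endloop
  endfacet
  facet normal -1.0000 0.0000 0.0000
    outer loop
      vertex 0.0 0.0 11.2
      vertex 0.0 14.1 11.2
      vertex 0.0 0.0 0.0
    endloop
  endfacet
  facet normal 1.0000 0.0000 0.0000
    outer loop
      vertex 18.8 0.0 0.0
      vertex 18.8 14.1 0.0
      vertex 18.8 14.1 11.2
    endloop
  endfacet
  facet normal 1.0000 0.0000 0.0000
    outer loop
      vertex 18.8 0.0 0.0
      vertex 18.8 14.1 11.2
      vertex 18.8 0.0 11.2
    endloop
  endfacet
endsolid part

The G0 Z moves step by Δz≈2.8 mm. Every layer's G1 loop is the same polygon, so the solid is a straight extrusion of it from z=0 to z≈11.2. Closing with flat bottom and top caps and triangulating gives 12 facets — a rectangular box, roughly 18.8 × 14.1 mm footprint and 11.2 mm tall.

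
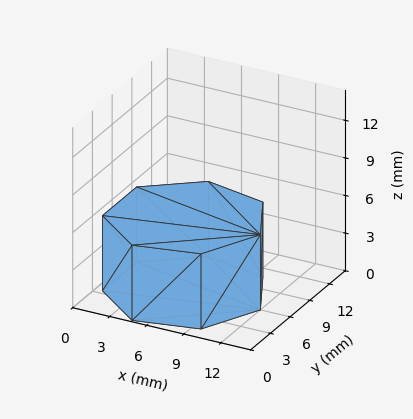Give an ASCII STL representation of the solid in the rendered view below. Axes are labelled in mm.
Reading the render: the shape is a regular 7-sided prism (a cylinder approximated with 7 flat sides), circumscribed radius ≈ 6 mm, height ≈ 6 mm (dimensions read to the nearest mm from the axis ticks). For the STL, each face is triangulated and given an outward normal.

solid part
  facet normal 0.0000 0.0000 -1.0000
    outer loop
      vertex 4.7 11.8 0.0
      vertex 9.7 10.7 0.0
      vertex 12.0 6.0 0.0
    endloop
  endfacet
  facet normal 0.0000 0.0000 -1.0000
    outer loop
      vertex 0.6 8.6 0.0
      vertex 4.7 11.8 0.0
      vertex 12.0 6.0 0.0
    endloop
  endfacet
  facet normal 0.0000 0.0000 -1.0000
    outer loop
      vertex 0.6 3.4 0.0
      vertex 0.6 8.6 0.0
      vertex 12.0 6.0 0.0
    endloop
  endfacet
  facet normal 0.0000 0.0000 -1.0000
    outer loop
      vertex 4.7 0.2 0.0
      vertex 0.6 3.4 0.0
      vertex 12.0 6.0 0.0
    endloop
  endfacet
  facet normal 0.0000 0.0000 -1.0000
    outer loop
      vertex 9.7 1.3 0.0
      vertex 4.7 0.2 0.0
      vertex 12.0 6.0 0.0
    endloop
  endfacet
  facet normal 0.0000 0.0000 1.0000
    outer loop
      vertex 12.0 6.0 6.0
      vertex 9.7 10.7 6.0
      vertex 4.7 11.8 6.0
    endloop
  endfacet
  facet normal 0.0000 0.0000 1.0000
    outer loop
      vertex 12.0 6.0 6.0
      vertex 4.7 11.8 6.0
      vertex 0.6 8.6 6.0
    endloop
  endfacet
  facet normal 0.0000 0.0000 1.0000
    outer loop
      vertex 12.0 6.0 6.0
      vertex 0.6 8.6 6.0
      vertex 0.6 3.4 6.0
    endloop
  endfacet
  facet normal 0.0000 0.0000 1.0000
    outer loop
      vertex 12.0 6.0 6.0
      vertex 0.6 3.4 6.0
      vertex 4.7 0.2 6.0
    endloop
  endfacet
  facet normal 0.0000 0.0000 1.0000
    outer loop
      vertex 12.0 6.0 6.0
      vertex 4.7 0.2 6.0
      vertex 9.7 1.3 6.0
    endloop
  endfacet
  facet normal 0.8982 0.4396 0.0000
    outer loop
      vertex 12.0 6.0 0.0
      vertex 9.7 10.7 0.0
      vertex 9.7 10.7 6.0
    endloop
  endfacet
  facet normal 0.8982 0.4396 0.0000
    outer loop
      vertex 12.0 6.0 0.0
      vertex 9.7 10.7 6.0
      vertex 12.0 6.0 6.0
    endloop
  endfacet
  facet normal 0.2149 0.9766 0.0000
    outer loop
      vertex 9.7 10.7 0.0
      vertex 4.7 11.8 0.0
      vertex 4.7 11.8 6.0
    endloop
  endfacet
  facet normal 0.2149 0.9766 0.0000
    outer loop
      vertex 9.7 10.7 0.0
      vertex 4.7 11.8 6.0
      vertex 9.7 10.7 6.0
    endloop
  endfacet
  facet normal -0.6153 0.7883 0.0000
    outer loop
      vertex 4.7 11.8 0.0
      vertex 0.6 8.6 0.0
      vertex 0.6 8.6 6.0
    endloop
  endfacet
  facet normal -0.6153 0.7883 0.0000
    outer loop
      vertex 4.7 11.8 0.0
      vertex 0.6 8.6 6.0
      vertex 4.7 11.8 6.0
    endloop
  endfacet
  facet normal -1.0000 0.0000 0.0000
    outer loop
      vertex 0.6 8.6 0.0
      vertex 0.6 3.4 0.0
      vertex 0.6 3.4 6.0
    endloop
  endfacet
  facet normal -1.0000 0.0000 0.0000
    outer loop
      vertex 0.6 8.6 0.0
      vertex 0.6 3.4 6.0
      vertex 0.6 8.6 6.0
    endloop
  endfacet
  facet normal -0.6153 -0.7883 0.0000
    outer loop
      vertex 0.6 3.4 0.0
      vertex 4.7 0.2 0.0
      vertex 4.7 0.2 6.0
    endloop
  endfacet
  facet normal -0.6153 -0.7883 0.0000
    outer loop
      vertex 0.6 3.4 0.0
      vertex 4.7 0.2 6.0
      vertex 0.6 3.4 6.0
    endloop
  endfacet
  facet normal 0.2149 -0.9766 0.0000
    outer loop
      vertex 4.7 0.2 0.0
      vertex 9.7 1.3 0.0
      vertex 9.7 1.3 6.0
    endloop
  endfacet
  facet normal 0.2149 -0.9766 0.0000
    outer loop
      vertex 4.7 0.2 0.0
      vertex 9.7 1.3 6.0
      vertex 4.7 0.2 6.0
    endloop
  endfacet
  facet normal 0.8982 -0.4396 0.0000
    outer loop
      vertex 9.7 1.3 0.0
      vertex 12.0 6.0 0.0
      vertex 12.0 6.0 6.0
    endloop
  endfacet
  facet normal 0.8982 -0.4396 0.0000
    outer loop
      vertex 9.7 1.3 0.0
      vertex 12.0 6.0 6.0
      vertex 9.7 1.3 6.0
    endloop
  endfacet
endsolid part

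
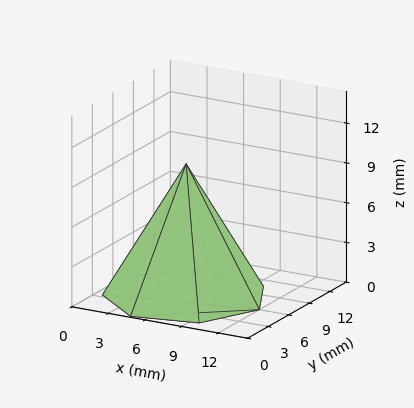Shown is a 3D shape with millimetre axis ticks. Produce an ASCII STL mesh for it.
Reading the render: the shape is a regular 7-sided pyramid, base circumscribed radius ≈ 6 mm, apex at z ≈ 10 mm (dimensions read to the nearest mm from the axis ticks). For the STL, each face is triangulated and given an outward normal.

solid part
  facet normal 0.0000 0.0000 -1.0000
    outer loop
      vertex 4.7 11.8 0.0
      vertex 9.7 10.7 0.0
      vertex 12.0 6.0 0.0
    endloop
  endfacet
  facet normal 0.0000 0.0000 -1.0000
    outer loop
      vertex 0.6 8.6 0.0
      vertex 4.7 11.8 0.0
      vertex 12.0 6.0 0.0
    endloop
  endfacet
  facet normal 0.0000 0.0000 -1.0000
    outer loop
      vertex 0.6 3.4 0.0
      vertex 0.6 8.6 0.0
      vertex 12.0 6.0 0.0
    endloop
  endfacet
  facet normal 0.0000 0.0000 -1.0000
    outer loop
      vertex 4.7 0.2 0.0
      vertex 0.6 3.4 0.0
      vertex 12.0 6.0 0.0
    endloop
  endfacet
  facet normal 0.0000 0.0000 -1.0000
    outer loop
      vertex 9.7 1.3 0.0
      vertex 4.7 0.2 0.0
      vertex 12.0 6.0 0.0
    endloop
  endfacet
  facet normal 0.7907 0.3869 0.4744
    outer loop
      vertex 12.0 6.0 0.0
      vertex 9.7 10.7 0.0
      vertex 6.0 6.0 10.0
    endloop
  endfacet
  facet normal 0.1892 0.8599 0.4741
    outer loop
      vertex 9.7 10.7 0.0
      vertex 4.7 11.8 0.0
      vertex 6.0 6.0 10.0
    endloop
  endfacet
  facet normal -0.5420 0.6945 0.4732
    outer loop
      vertex 4.7 11.8 0.0
      vertex 0.6 8.6 0.0
      vertex 6.0 6.0 10.0
    endloop
  endfacet
  facet normal -0.8799 0.0000 0.4751
    outer loop
      vertex 0.6 8.6 0.0
      vertex 0.6 3.4 0.0
      vertex 6.0 6.0 10.0
    endloop
  endfacet
  facet normal -0.5420 -0.6945 0.4732
    outer loop
      vertex 0.6 3.4 0.0
      vertex 4.7 0.2 0.0
      vertex 6.0 6.0 10.0
    endloop
  endfacet
  facet normal 0.1892 -0.8599 0.4741
    outer loop
      vertex 4.7 0.2 0.0
      vertex 9.7 1.3 0.0
      vertex 6.0 6.0 10.0
    endloop
  endfacet
  facet normal 0.7907 -0.3869 0.4744
    outer loop
      vertex 9.7 1.3 0.0
      vertex 12.0 6.0 0.0
      vertex 6.0 6.0 10.0
    endloop
  endfacet
endsolid part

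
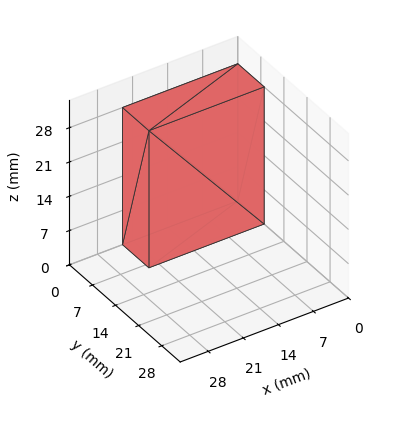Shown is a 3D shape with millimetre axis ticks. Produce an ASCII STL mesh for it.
Reading the render: the shape is a rectangular box, roughly 23 × 8 mm footprint and 28 mm tall (dimensions read to the nearest mm from the axis ticks). For the STL, each face is triangulated and given an outward normal.

solid part
  facet normal 0.0000 0.0000 -1.0000
    outer loop
      vertex 23.0 8.0 0.0
      vertex 23.0 0.0 0.0
      vertex 0.0 0.0 0.0
    endloop
  endfacet
  facet normal 0.0000 0.0000 -1.0000
    outer loop
      vertex 0.0 8.0 0.0
      vertex 23.0 8.0 0.0
      vertex 0.0 0.0 0.0
    endloop
  endfacet
  facet normal 0.0000 0.0000 1.0000
    outer loop
      vertex 0.0 0.0 28.0
      vertex 23.0 0.0 28.0
      vertex 23.0 8.0 28.0
    endloop
  endfacet
  facet normal 0.0000 0.0000 1.0000
    outer loop
      vertex 0.0 0.0 28.0
      vertex 23.0 8.0 28.0
      vertex 0.0 8.0 28.0
    endloop
  endfacet
  facet normal 0.0000 -1.0000 0.0000
    outer loop
      vertex 0.0 0.0 0.0
      vertex 23.0 0.0 0.0
      vertex 23.0 0.0 28.0
    endloop
  endfacet
  facet normal 0.0000 -1.0000 0.0000
    outer loop
      vertex 0.0 0.0 0.0
      vertex 23.0 0.0 28.0
      vertex 0.0 0.0 28.0
    endloop
  endfacet
  facet normal 0.0000 1.0000 0.0000
    outer loop
      vertex 23.0 8.0 28.0
      vertex 23.0 8.0 0.0
      vertex 0.0 8.0 0.0
    endloop
  endfacet
  facet normal 0.0000 1.0000 0.0000
    outer loop
      vertex 0.0 8.0 28.0
      vertex 23.0 8.0 28.0
      vertex 0.0 8.0 0.0
    endloop
  endfacet
  facet normal -1.0000 0.0000 0.0000
    outer loop
      vertex 0.0 8.0 28.0
      vertex 0.0 8.0 0.0
      vertex 0.0 0.0 0.0
    endloop
  endfacet
  facet normal -1.0000 0.0000 0.0000
    outer loop
      vertex 0.0 0.0 28.0
      vertex 0.0 8.0 28.0
      vertex 0.0 0.0 0.0
    endloop
  endfacet
  facet normal 1.0000 0.0000 0.0000
    outer loop
      vertex 23.0 0.0 0.0
      vertex 23.0 8.0 0.0
      vertex 23.0 8.0 28.0
    endloop
  endfacet
  facet normal 1.0000 0.0000 0.0000
    outer loop
      vertex 23.0 0.0 0.0
      vertex 23.0 8.0 28.0
      vertex 23.0 0.0 28.0
    endloop
  endfacet
endsolid part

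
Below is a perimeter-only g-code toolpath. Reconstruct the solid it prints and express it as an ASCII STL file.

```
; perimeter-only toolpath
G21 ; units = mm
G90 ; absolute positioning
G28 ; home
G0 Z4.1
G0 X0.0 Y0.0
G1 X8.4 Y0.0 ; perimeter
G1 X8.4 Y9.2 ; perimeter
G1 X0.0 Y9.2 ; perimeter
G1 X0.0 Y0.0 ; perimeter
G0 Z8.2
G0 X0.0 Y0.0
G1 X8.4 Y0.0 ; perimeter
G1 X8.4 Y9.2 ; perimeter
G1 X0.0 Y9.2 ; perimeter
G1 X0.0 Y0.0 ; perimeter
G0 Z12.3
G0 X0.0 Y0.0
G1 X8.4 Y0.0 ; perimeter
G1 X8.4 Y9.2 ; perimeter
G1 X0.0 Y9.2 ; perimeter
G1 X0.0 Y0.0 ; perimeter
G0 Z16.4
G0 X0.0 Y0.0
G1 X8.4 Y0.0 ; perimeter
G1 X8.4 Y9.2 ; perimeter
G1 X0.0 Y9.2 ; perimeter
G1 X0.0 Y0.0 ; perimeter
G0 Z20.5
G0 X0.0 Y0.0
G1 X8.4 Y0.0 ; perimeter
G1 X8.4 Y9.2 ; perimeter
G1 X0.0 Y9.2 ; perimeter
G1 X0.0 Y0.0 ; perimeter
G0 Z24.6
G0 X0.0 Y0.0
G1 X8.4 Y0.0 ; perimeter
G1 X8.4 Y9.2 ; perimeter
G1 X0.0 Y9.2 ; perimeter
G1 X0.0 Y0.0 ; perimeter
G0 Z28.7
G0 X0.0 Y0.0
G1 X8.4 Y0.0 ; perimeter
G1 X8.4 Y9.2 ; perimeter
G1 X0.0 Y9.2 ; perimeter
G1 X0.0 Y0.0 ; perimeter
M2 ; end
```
solid part
  facet normal 0.0000 0.0000 -1.0000
    outer loop
      vertex 8.4 9.2 0.0
      vertex 8.4 0.0 0.0
      vertex 0.0 0.0 0.0
    endloop
  endfacet
  facet normal 0.0000 0.0000 -1.0000
    outer loop
      vertex 0.0 9.2 0.0
      vertex 8.4 9.2 0.0
      vertex 0.0 0.0 0.0
    endloop
  endfacet
  facet normal 0.0000 0.0000 1.0000
    outer loop
      vertex 0.0 0.0 28.7
      vertex 8.4 0.0 28.7
      vertex 8.4 9.2 28.7
    endloop
  endfacet
  facet normal 0.0000 0.0000 1.0000
    outer loop
      vertex 0.0 0.0 28.7
      vertex 8.4 9.2 28.7
      vertex 0.0 9.2 28.7
    endloop
  endfacet
  facet normal 0.0000 -1.0000 0.0000
    outer loop
      vertex 0.0 0.0 0.0
      vertex 8.4 0.0 0.0
      vertex 8.4 0.0 28.7
    endloop
  endfacet
  facet normal 0.0000 -1.0000 0.0000
    outer loop
      vertex 0.0 0.0 0.0
      vertex 8.4 0.0 28.7
      vertex 0.0 0.0 28.7
    endloop
  endfacet
  facet normal 0.0000 1.0000 0.0000
    outer loop
      vertex 8.4 9.2 28.7
      vertex 8.4 9.2 0.0
      vertex 0.0 9.2 0.0
    endloop
  endfacet
  facet normal 0.0000 1.0000 0.0000
    outer loop
      vertex 0.0 9.2 28.7
      vertex 8.4 9.2 28.7
      vertex 0.0 9.2 0.0
    endloop
  endfacet
  facet normal -1.0000 0.0000 0.0000
    outer loop
      vertex 0.0 9.2 28.7
      vertex 0.0 9.2 0.0
      vertex 0.0 0.0 0.0
    endloop
  endfacet
  facet normal -1.0000 0.0000 0.0000
    outer loop
      vertex 0.0 0.0 28.7
      vertex 0.0 9.2 28.7
      vertex 0.0 0.0 0.0
    endloop
  endfacet
  facet normal 1.0000 0.0000 0.0000
    outer loop
      vertex 8.4 0.0 0.0
      vertex 8.4 9.2 0.0
      vertex 8.4 9.2 28.7
    endloop
  endfacet
  facet normal 1.0000 0.0000 0.0000
    outer loop
      vertex 8.4 0.0 0.0
      vertex 8.4 9.2 28.7
      vertex 8.4 0.0 28.7
    endloop
  endfacet
endsolid part

The G0 Z moves step by Δz≈4.1 mm. Every layer's G1 loop is the same polygon, so the solid is a straight extrusion of it from z=0 to z≈28.7. Closing with flat bottom and top caps and triangulating gives 12 facets — a rectangular box, roughly 8.4 × 9.2 mm footprint and 28.7 mm tall.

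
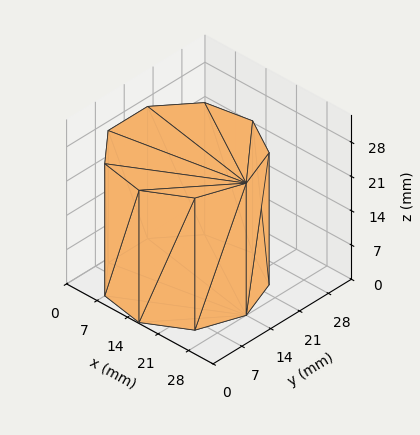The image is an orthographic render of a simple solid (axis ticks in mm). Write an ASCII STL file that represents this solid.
Reading the render: the shape is a regular 9-sided prism (a cylinder approximated with 9 flat sides), circumscribed radius ≈ 14 mm, height ≈ 27 mm (dimensions read to the nearest mm from the axis ticks). For the STL, each face is triangulated and given an outward normal.

solid part
  facet normal 0.0000 0.0000 -1.0000
    outer loop
      vertex 16.431 27.787 0.000
      vertex 24.725 22.999 0.000
      vertex 28.000 14.000 0.000
    endloop
  endfacet
  facet normal 0.0000 0.0000 -1.0000
    outer loop
      vertex 7.000 26.124 0.000
      vertex 16.431 27.787 0.000
      vertex 28.000 14.000 0.000
    endloop
  endfacet
  facet normal 0.0000 0.0000 -1.0000
    outer loop
      vertex 0.844 18.788 0.000
      vertex 7.000 26.124 0.000
      vertex 28.000 14.000 0.000
    endloop
  endfacet
  facet normal 0.0000 0.0000 -1.0000
    outer loop
      vertex 0.844 9.212 0.000
      vertex 0.844 18.788 0.000
      vertex 28.000 14.000 0.000
    endloop
  endfacet
  facet normal 0.0000 0.0000 -1.0000
    outer loop
      vertex 7.000 1.876 0.000
      vertex 0.844 9.212 0.000
      vertex 28.000 14.000 0.000
    endloop
  endfacet
  facet normal 0.0000 0.0000 -1.0000
    outer loop
      vertex 16.431 0.213 0.000
      vertex 7.000 1.876 0.000
      vertex 28.000 14.000 0.000
    endloop
  endfacet
  facet normal 0.0000 0.0000 -1.0000
    outer loop
      vertex 24.725 5.001 0.000
      vertex 16.431 0.213 0.000
      vertex 28.000 14.000 0.000
    endloop
  endfacet
  facet normal 0.0000 0.0000 1.0000
    outer loop
      vertex 28.000 14.000 27.000
      vertex 24.725 22.999 27.000
      vertex 16.431 27.787 27.000
    endloop
  endfacet
  facet normal 0.0000 0.0000 1.0000
    outer loop
      vertex 28.000 14.000 27.000
      vertex 16.431 27.787 27.000
      vertex 7.000 26.124 27.000
    endloop
  endfacet
  facet normal 0.0000 0.0000 1.0000
    outer loop
      vertex 28.000 14.000 27.000
      vertex 7.000 26.124 27.000
      vertex 0.844 18.788 27.000
    endloop
  endfacet
  facet normal 0.0000 0.0000 1.0000
    outer loop
      vertex 28.000 14.000 27.000
      vertex 0.844 18.788 27.000
      vertex 0.844 9.212 27.000
    endloop
  endfacet
  facet normal 0.0000 0.0000 1.0000
    outer loop
      vertex 28.000 14.000 27.000
      vertex 0.844 9.212 27.000
      vertex 7.000 1.876 27.000
    endloop
  endfacet
  facet normal 0.0000 0.0000 1.0000
    outer loop
      vertex 28.000 14.000 27.000
      vertex 7.000 1.876 27.000
      vertex 16.431 0.213 27.000
    endloop
  endfacet
  facet normal 0.0000 0.0000 1.0000
    outer loop
      vertex 28.000 14.000 27.000
      vertex 16.431 0.213 27.000
      vertex 24.725 5.001 27.000
    endloop
  endfacet
  facet normal 0.9397 0.3420 0.0000
    outer loop
      vertex 28.000 14.000 0.000
      vertex 24.725 22.999 0.000
      vertex 24.725 22.999 27.000
    endloop
  endfacet
  facet normal 0.9397 0.3420 0.0000
    outer loop
      vertex 28.000 14.000 0.000
      vertex 24.725 22.999 27.000
      vertex 28.000 14.000 27.000
    endloop
  endfacet
  facet normal 0.5000 0.8660 0.0000
    outer loop
      vertex 24.725 22.999 0.000
      vertex 16.431 27.787 0.000
      vertex 16.431 27.787 27.000
    endloop
  endfacet
  facet normal 0.5000 0.8660 0.0000
    outer loop
      vertex 24.725 22.999 0.000
      vertex 16.431 27.787 27.000
      vertex 24.725 22.999 27.000
    endloop
  endfacet
  facet normal -0.1737 0.9848 0.0000
    outer loop
      vertex 16.431 27.787 0.000
      vertex 7.000 26.124 0.000
      vertex 7.000 26.124 27.000
    endloop
  endfacet
  facet normal -0.1737 0.9848 0.0000
    outer loop
      vertex 16.431 27.787 0.000
      vertex 7.000 26.124 27.000
      vertex 16.431 27.787 27.000
    endloop
  endfacet
  facet normal -0.7660 0.6428 0.0000
    outer loop
      vertex 7.000 26.124 0.000
      vertex 0.844 18.788 0.000
      vertex 0.844 18.788 27.000
    endloop
  endfacet
  facet normal -0.7660 0.6428 0.0000
    outer loop
      vertex 7.000 26.124 0.000
      vertex 0.844 18.788 27.000
      vertex 7.000 26.124 27.000
    endloop
  endfacet
  facet normal -1.0000 0.0000 0.0000
    outer loop
      vertex 0.844 18.788 0.000
      vertex 0.844 9.212 0.000
      vertex 0.844 9.212 27.000
    endloop
  endfacet
  facet normal -1.0000 0.0000 0.0000
    outer loop
      vertex 0.844 18.788 0.000
      vertex 0.844 9.212 27.000
      vertex 0.844 18.788 27.000
    endloop
  endfacet
  facet normal -0.7660 -0.6428 0.0000
    outer loop
      vertex 0.844 9.212 0.000
      vertex 7.000 1.876 0.000
      vertex 7.000 1.876 27.000
    endloop
  endfacet
  facet normal -0.7660 -0.6428 0.0000
    outer loop
      vertex 0.844 9.212 0.000
      vertex 7.000 1.876 27.000
      vertex 0.844 9.212 27.000
    endloop
  endfacet
  facet normal -0.1737 -0.9848 0.0000
    outer loop
      vertex 7.000 1.876 0.000
      vertex 16.431 0.213 0.000
      vertex 16.431 0.213 27.000
    endloop
  endfacet
  facet normal -0.1737 -0.9848 0.0000
    outer loop
      vertex 7.000 1.876 0.000
      vertex 16.431 0.213 27.000
      vertex 7.000 1.876 27.000
    endloop
  endfacet
  facet normal 0.5000 -0.8660 0.0000
    outer loop
      vertex 16.431 0.213 0.000
      vertex 24.725 5.001 0.000
      vertex 24.725 5.001 27.000
    endloop
  endfacet
  facet normal 0.5000 -0.8660 0.0000
    outer loop
      vertex 16.431 0.213 0.000
      vertex 24.725 5.001 27.000
      vertex 16.431 0.213 27.000
    endloop
  endfacet
  facet normal 0.9397 -0.3420 0.0000
    outer loop
      vertex 24.725 5.001 0.000
      vertex 28.000 14.000 0.000
      vertex 28.000 14.000 27.000
    endloop
  endfacet
  facet normal 0.9397 -0.3420 0.0000
    outer loop
      vertex 24.725 5.001 0.000
      vertex 28.000 14.000 27.000
      vertex 24.725 5.001 27.000
    endloop
  endfacet
endsolid part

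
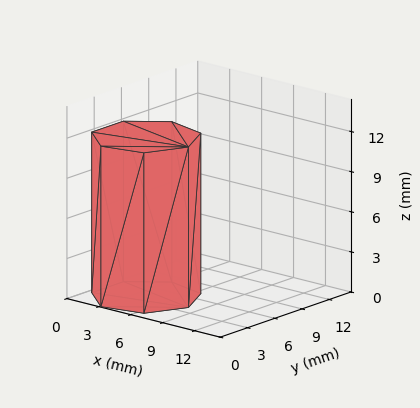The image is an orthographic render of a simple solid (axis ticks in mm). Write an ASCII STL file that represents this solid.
Reading the render: the shape is a regular 7-sided prism (a cylinder approximated with 7 flat sides), circumscribed radius ≈ 4 mm, height ≈ 12 mm (dimensions read to the nearest mm from the axis ticks). For the STL, each face is triangulated and given an outward normal.

solid part
  facet normal 0.0000 0.0000 -1.0000
    outer loop
      vertex 3.11 7.90 0.00
      vertex 6.49 7.13 0.00
      vertex 8.00 4.00 0.00
    endloop
  endfacet
  facet normal 0.0000 0.0000 -1.0000
    outer loop
      vertex 0.40 5.74 0.00
      vertex 3.11 7.90 0.00
      vertex 8.00 4.00 0.00
    endloop
  endfacet
  facet normal 0.0000 0.0000 -1.0000
    outer loop
      vertex 0.40 2.26 0.00
      vertex 0.40 5.74 0.00
      vertex 8.00 4.00 0.00
    endloop
  endfacet
  facet normal 0.0000 0.0000 -1.0000
    outer loop
      vertex 3.11 0.10 0.00
      vertex 0.40 2.26 0.00
      vertex 8.00 4.00 0.00
    endloop
  endfacet
  facet normal 0.0000 0.0000 -1.0000
    outer loop
      vertex 6.49 0.87 0.00
      vertex 3.11 0.10 0.00
      vertex 8.00 4.00 0.00
    endloop
  endfacet
  facet normal 0.0000 0.0000 1.0000
    outer loop
      vertex 8.00 4.00 12.00
      vertex 6.49 7.13 12.00
      vertex 3.11 7.90 12.00
    endloop
  endfacet
  facet normal 0.0000 0.0000 1.0000
    outer loop
      vertex 8.00 4.00 12.00
      vertex 3.11 7.90 12.00
      vertex 0.40 5.74 12.00
    endloop
  endfacet
  facet normal 0.0000 0.0000 1.0000
    outer loop
      vertex 8.00 4.00 12.00
      vertex 0.40 5.74 12.00
      vertex 0.40 2.26 12.00
    endloop
  endfacet
  facet normal 0.0000 0.0000 1.0000
    outer loop
      vertex 8.00 4.00 12.00
      vertex 0.40 2.26 12.00
      vertex 3.11 0.10 12.00
    endloop
  endfacet
  facet normal 0.0000 0.0000 1.0000
    outer loop
      vertex 8.00 4.00 12.00
      vertex 3.11 0.10 12.00
      vertex 6.49 0.87 12.00
    endloop
  endfacet
  facet normal 0.9007 0.4345 0.0000
    outer loop
      vertex 8.00 4.00 0.00
      vertex 6.49 7.13 0.00
      vertex 6.49 7.13 12.00
    endloop
  endfacet
  facet normal 0.9007 0.4345 0.0000
    outer loop
      vertex 8.00 4.00 0.00
      vertex 6.49 7.13 12.00
      vertex 8.00 4.00 12.00
    endloop
  endfacet
  facet normal 0.2221 0.9750 0.0000
    outer loop
      vertex 6.49 7.13 0.00
      vertex 3.11 7.90 0.00
      vertex 3.11 7.90 12.00
    endloop
  endfacet
  facet normal 0.2221 0.9750 0.0000
    outer loop
      vertex 6.49 7.13 0.00
      vertex 3.11 7.90 12.00
      vertex 6.49 7.13 12.00
    endloop
  endfacet
  facet normal -0.6233 0.7820 0.0000
    outer loop
      vertex 3.11 7.90 0.00
      vertex 0.40 5.74 0.00
      vertex 0.40 5.74 12.00
    endloop
  endfacet
  facet normal -0.6233 0.7820 0.0000
    outer loop
      vertex 3.11 7.90 0.00
      vertex 0.40 5.74 12.00
      vertex 3.11 7.90 12.00
    endloop
  endfacet
  facet normal -1.0000 0.0000 0.0000
    outer loop
      vertex 0.40 5.74 0.00
      vertex 0.40 2.26 0.00
      vertex 0.40 2.26 12.00
    endloop
  endfacet
  facet normal -1.0000 0.0000 0.0000
    outer loop
      vertex 0.40 5.74 0.00
      vertex 0.40 2.26 12.00
      vertex 0.40 5.74 12.00
    endloop
  endfacet
  facet normal -0.6233 -0.7820 0.0000
    outer loop
      vertex 0.40 2.26 0.00
      vertex 3.11 0.10 0.00
      vertex 3.11 0.10 12.00
    endloop
  endfacet
  facet normal -0.6233 -0.7820 0.0000
    outer loop
      vertex 0.40 2.26 0.00
      vertex 3.11 0.10 12.00
      vertex 0.40 2.26 12.00
    endloop
  endfacet
  facet normal 0.2221 -0.9750 0.0000
    outer loop
      vertex 3.11 0.10 0.00
      vertex 6.49 0.87 0.00
      vertex 6.49 0.87 12.00
    endloop
  endfacet
  facet normal 0.2221 -0.9750 0.0000
    outer loop
      vertex 3.11 0.10 0.00
      vertex 6.49 0.87 12.00
      vertex 3.11 0.10 12.00
    endloop
  endfacet
  facet normal 0.9007 -0.4345 0.0000
    outer loop
      vertex 6.49 0.87 0.00
      vertex 8.00 4.00 0.00
      vertex 8.00 4.00 12.00
    endloop
  endfacet
  facet normal 0.9007 -0.4345 0.0000
    outer loop
      vertex 6.49 0.87 0.00
      vertex 8.00 4.00 12.00
      vertex 6.49 0.87 12.00
    endloop
  endfacet
endsolid part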